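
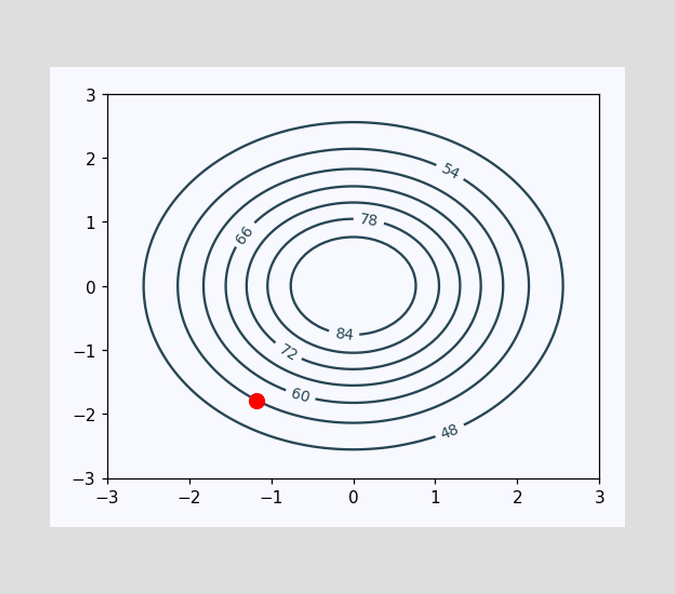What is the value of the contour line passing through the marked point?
The marked point sits on the contour labelled 54.

54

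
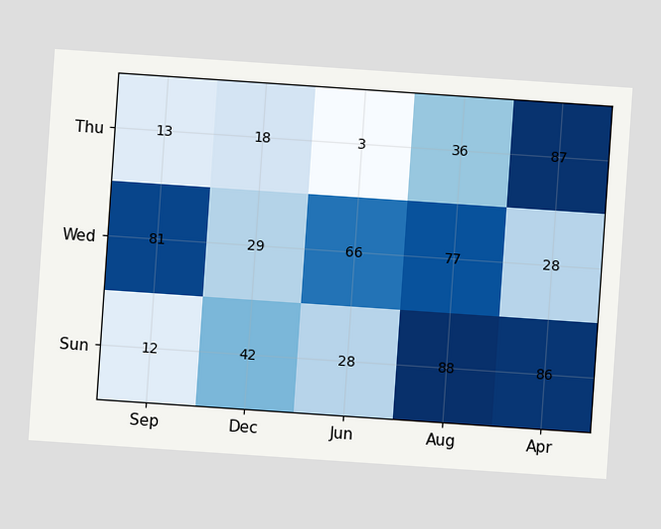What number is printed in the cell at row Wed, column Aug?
The chart is tilted about 4° clockwise. The (Wed, Aug) cell reads 77.

77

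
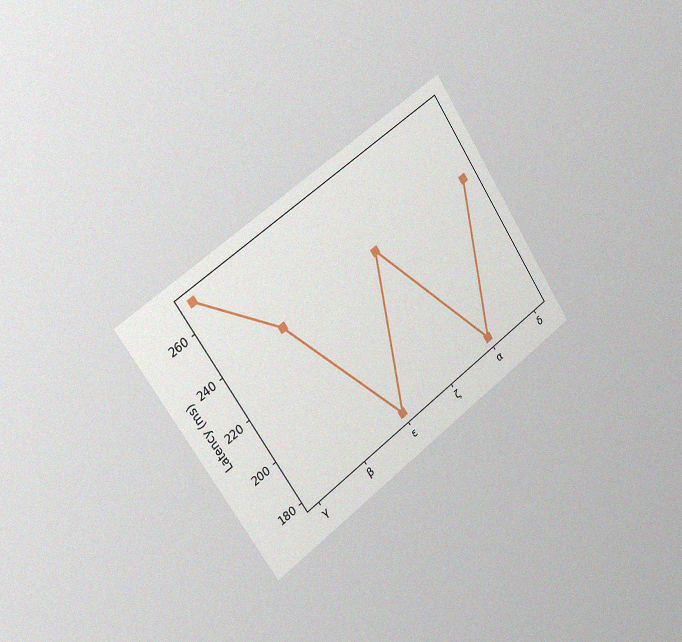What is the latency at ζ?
240ms

The chart is tilted about 34° counter-clockwise and viewed slightly from the left, with some photo noise. At ζ, the line is at 240ms.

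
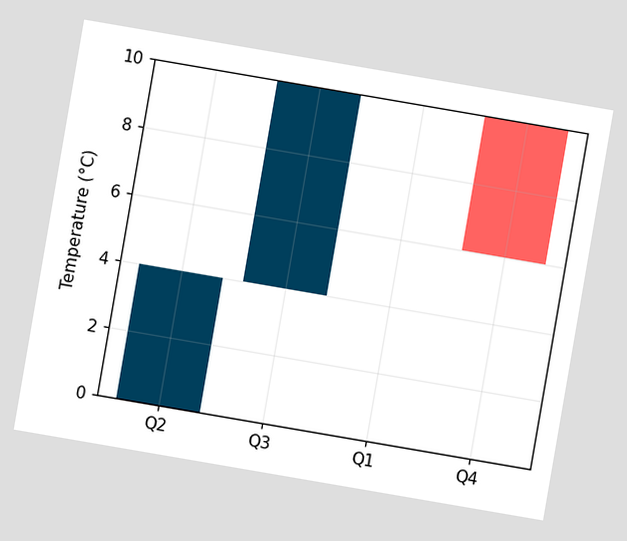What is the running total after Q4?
6°C

The chart is tilted about 10° clockwise. After Q4 the running total reaches 6°C.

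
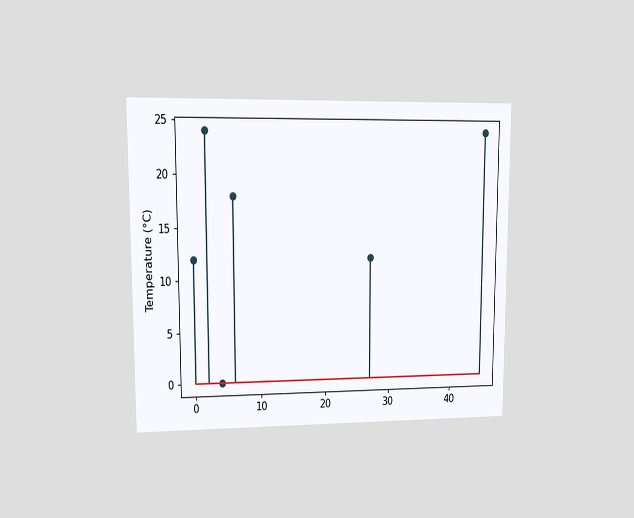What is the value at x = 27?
The chart is viewed at a slight angle. The stem at x=27 reaches 12°C.

12°C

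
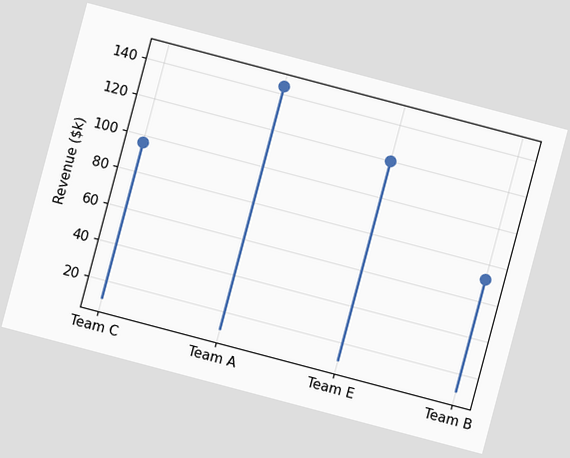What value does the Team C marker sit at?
$96k

The chart is tilted about 15° clockwise. The Team C marker sits at $96k.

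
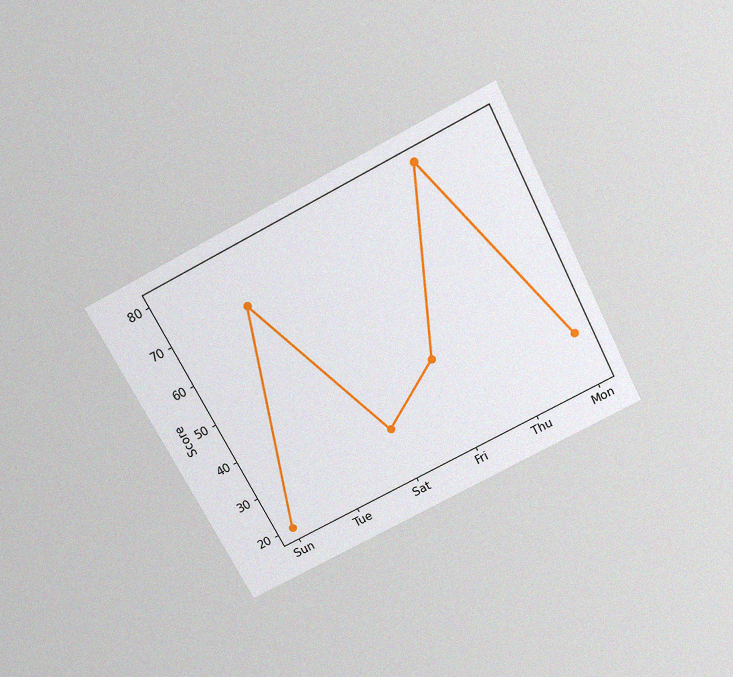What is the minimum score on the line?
20

The chart is tilted about 27° counter-clockwise and viewed slightly from above, with some photo noise. The lowest point is at Sun, and reading across to the y-axis gives 20.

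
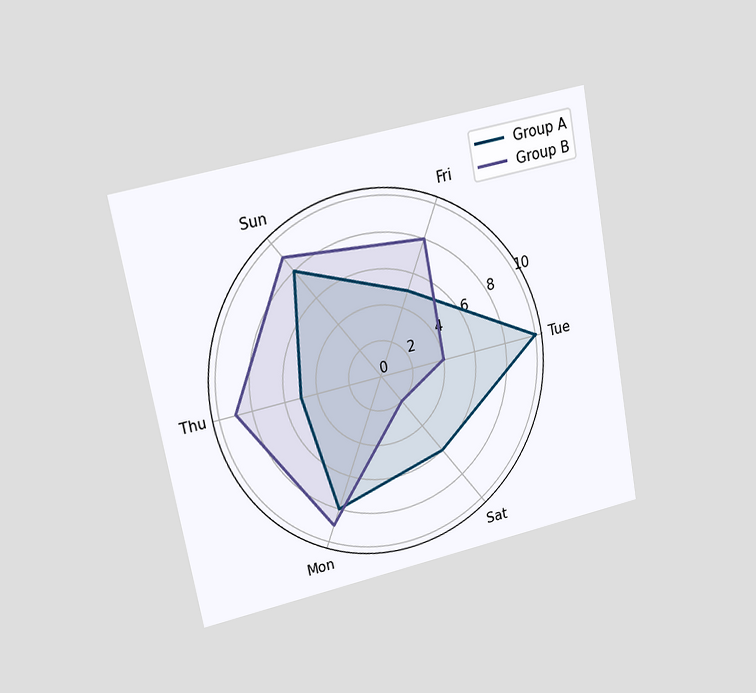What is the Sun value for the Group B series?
9

The chart is tilted about 11° counter-clockwise and viewed at a slight angle. On the Sun axis, Group B reaches 9.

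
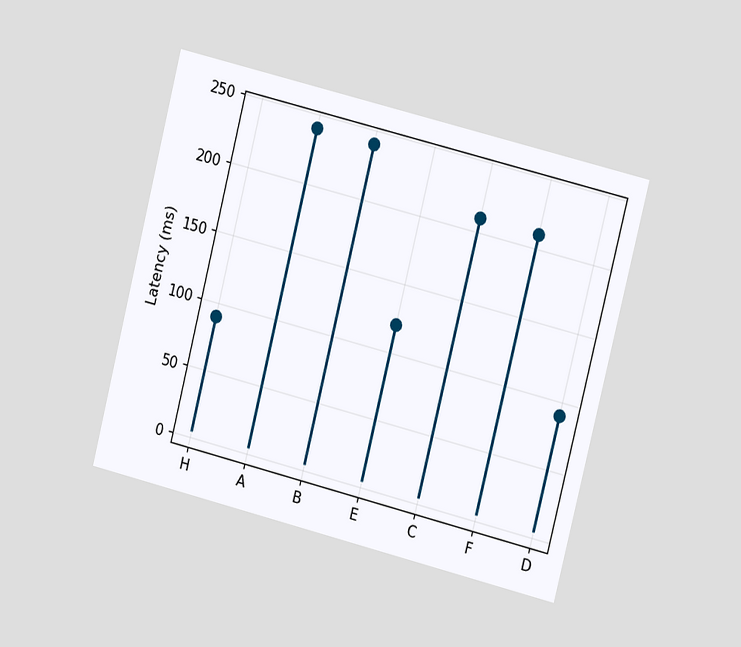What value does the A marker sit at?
240ms

The chart is tilted about 14° clockwise and viewed at a slight angle. The A marker sits at 240ms.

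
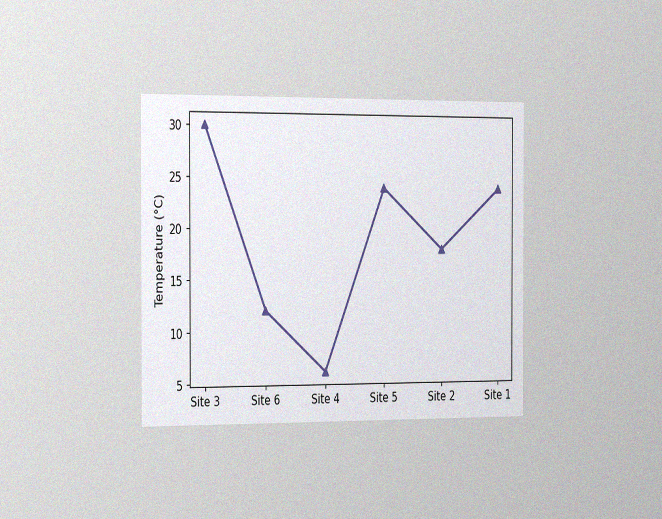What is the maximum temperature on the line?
The chart is viewed slightly from the left, with some photo noise. The highest point is at Site 3, and reading across to the y-axis gives 30°C.

30°C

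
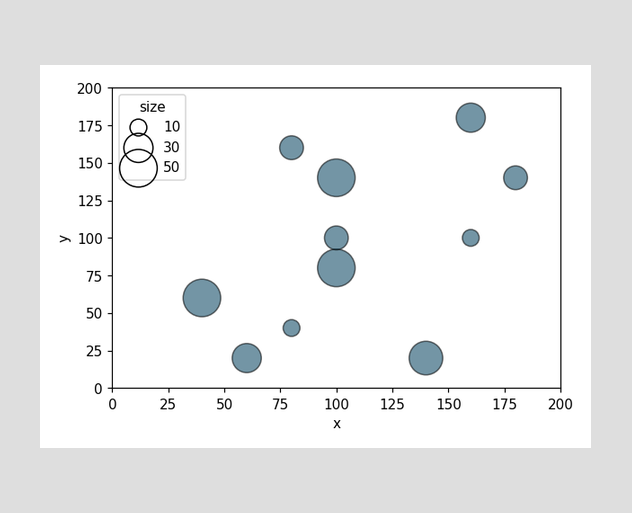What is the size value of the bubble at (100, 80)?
Matching the bubble at (100, 80) against the size legend gives 50.

50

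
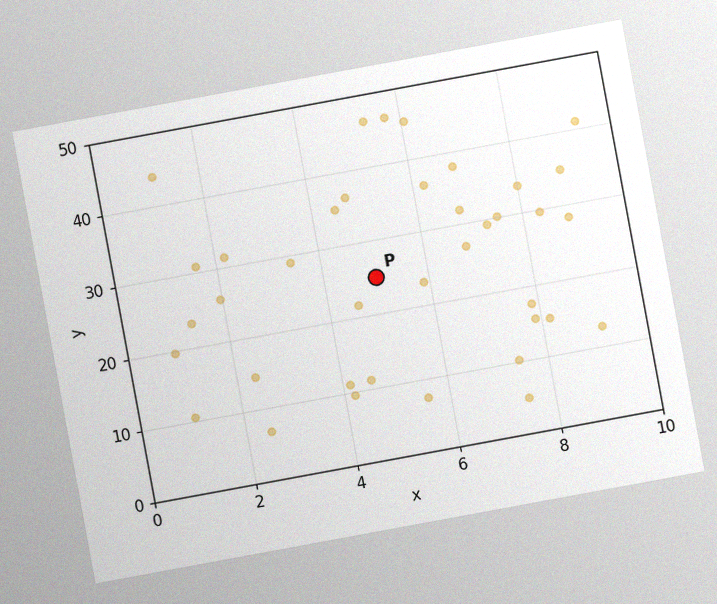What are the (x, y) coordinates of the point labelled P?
The chart is tilted about 10° counter-clockwise, with some photo noise. Following the gridlines from P to each axis, P sits at (5, 25).

(5, 25)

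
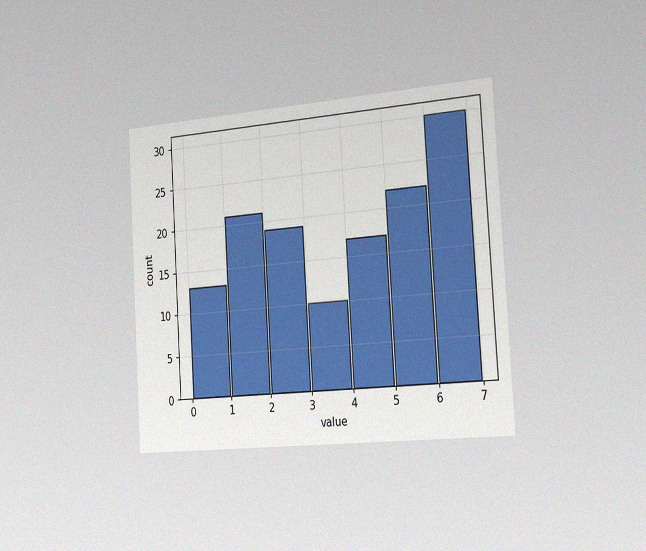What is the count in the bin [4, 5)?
The chart is tilted about 3° counter-clockwise and viewed slightly from the right, with some photo noise. The [4, 5) bin has height 17.

17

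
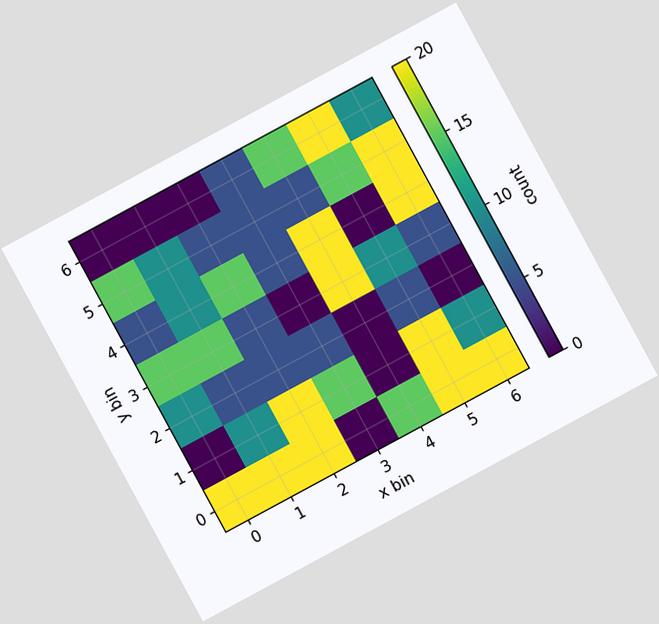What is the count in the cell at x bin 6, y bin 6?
The chart is tilted about 28° counter-clockwise. Matching the cell (6, 6) against the colorbar gives 10.

10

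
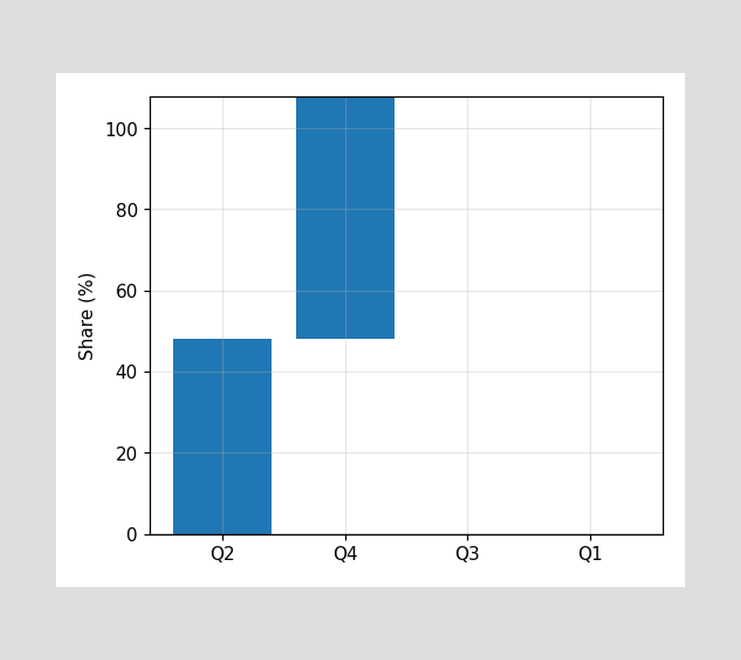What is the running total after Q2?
After Q2 the running total reaches 48%.

48%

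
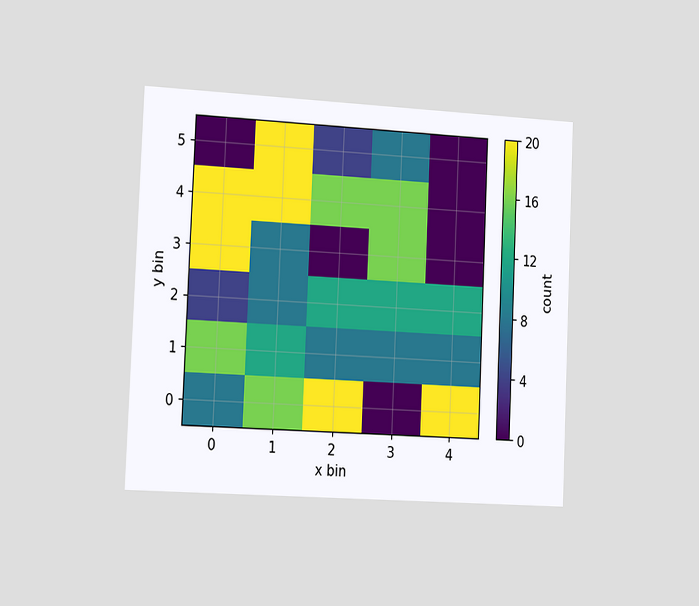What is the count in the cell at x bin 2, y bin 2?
12

The chart is tilted about 2° clockwise and viewed slightly from the left. Matching the cell (2, 2) against the colorbar gives 12.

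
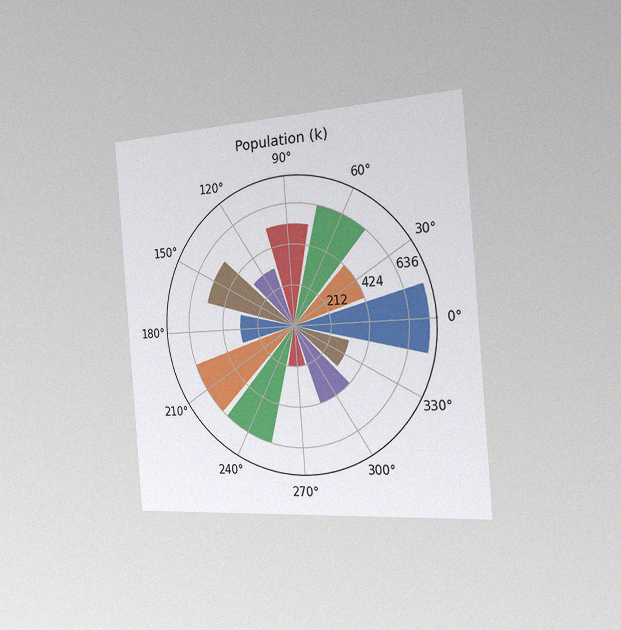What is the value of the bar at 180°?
The chart is tilted about 5° counter-clockwise and viewed slightly from the right, with some photo noise. The bar at 180° reaches 318k on the radial axis.

318k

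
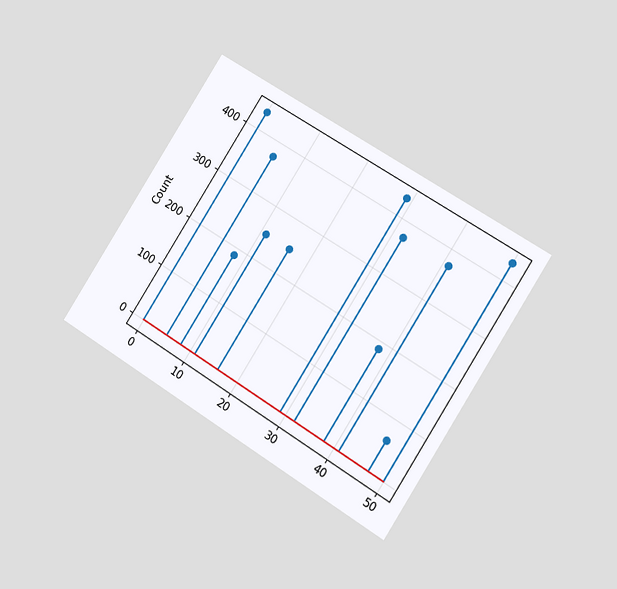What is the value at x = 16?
248

The chart is tilted about 32° clockwise and viewed slightly from the right. The stem at x=16 reaches 248.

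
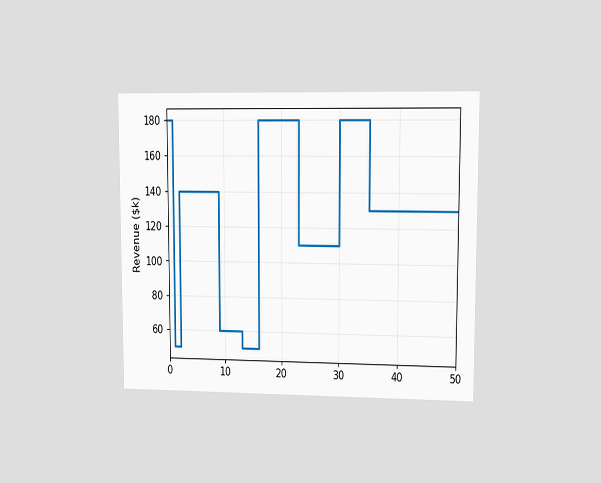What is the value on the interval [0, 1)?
$180k

The chart is viewed at a slight angle. On [0, 1) the step sits at $180k.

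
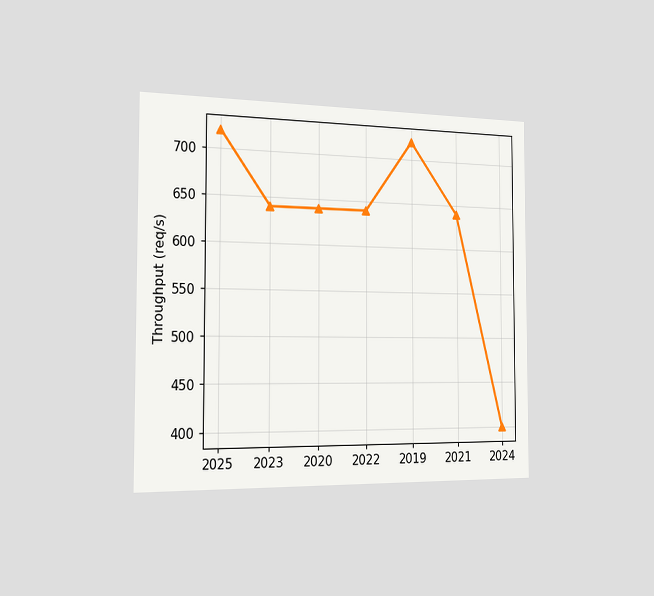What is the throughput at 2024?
400req/s

The chart is viewed slightly from the left. At 2024, the line is at 400req/s.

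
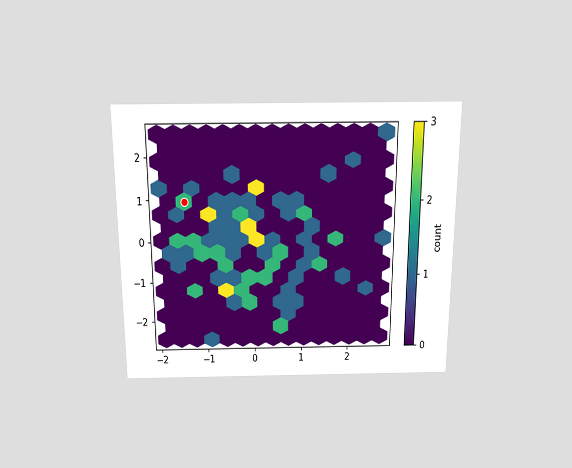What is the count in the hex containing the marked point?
The chart is viewed slightly from above. The marked hex reads 2 on the colorbar.

2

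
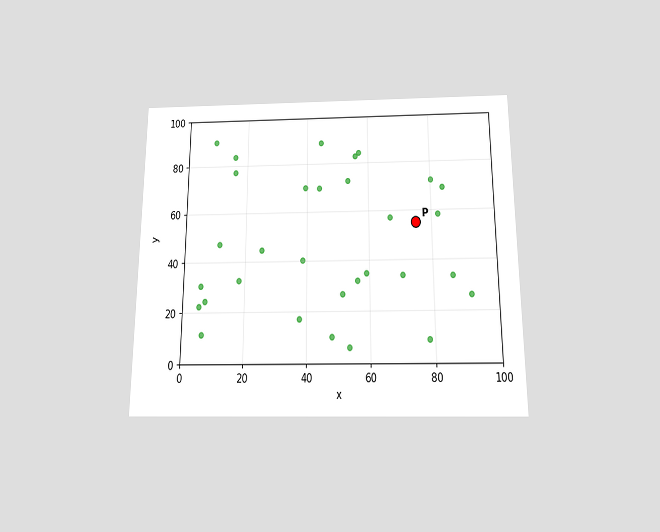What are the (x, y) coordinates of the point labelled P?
The chart is viewed slightly from below. Following the gridlines from P to each axis, P sits at (75, 55).

(75, 55)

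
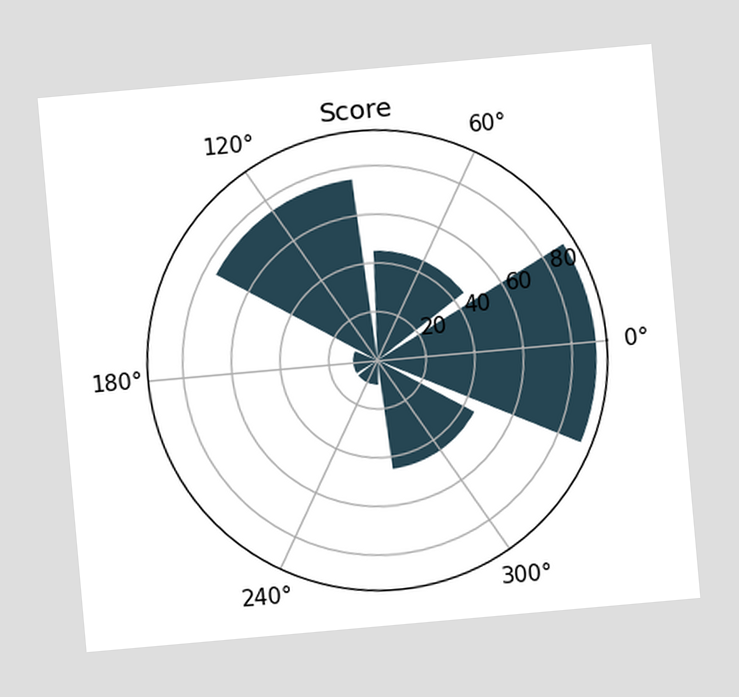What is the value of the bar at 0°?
The chart is tilted about 5° counter-clockwise. The bar at 0° reaches 90 on the radial axis.

90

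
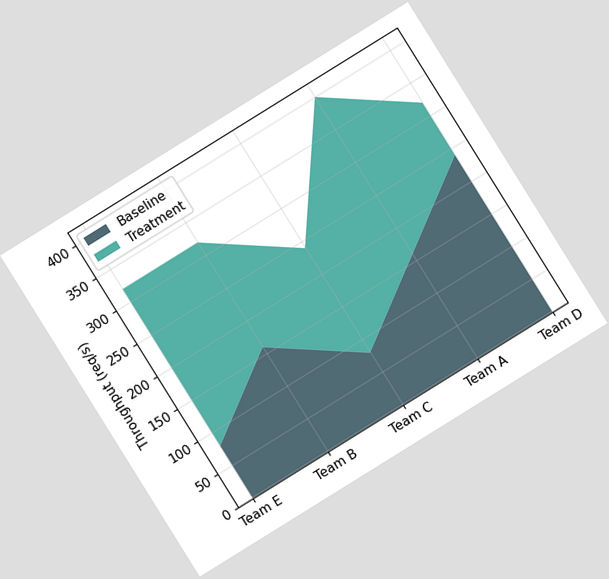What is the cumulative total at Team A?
The chart is tilted about 32° counter-clockwise. The stacked total at Team A reaches 400req/s.

400req/s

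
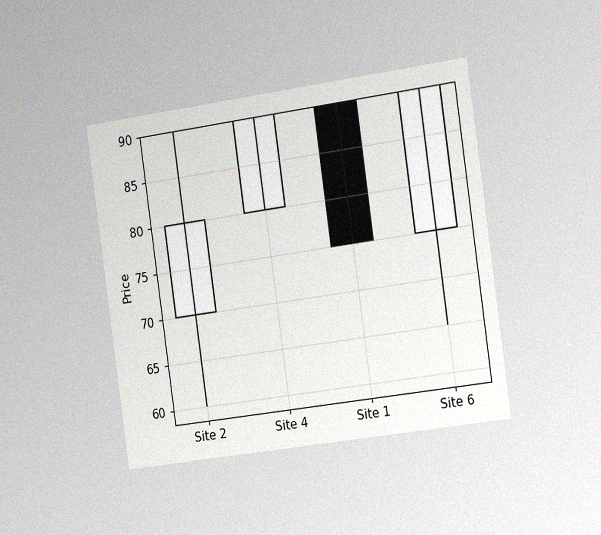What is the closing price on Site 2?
80

The chart is tilted about 8° counter-clockwise and viewed slightly from the right, with some photo noise. The Site 2 candle closes at 80.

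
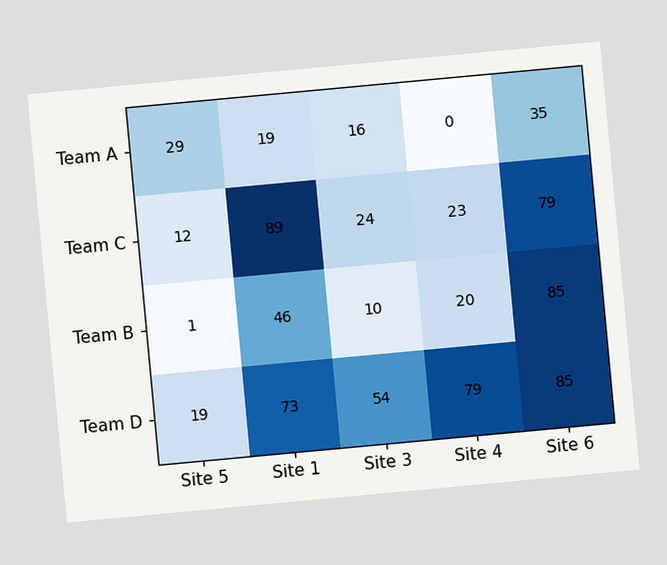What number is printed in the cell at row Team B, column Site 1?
The chart is tilted about 5° counter-clockwise. The (Team B, Site 1) cell reads 46.

46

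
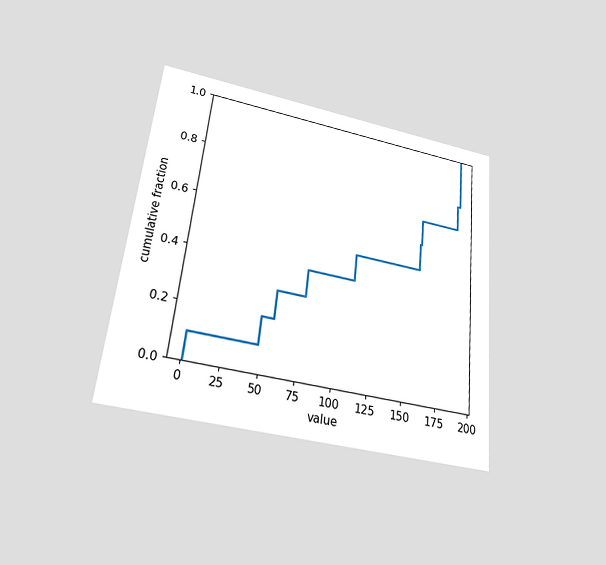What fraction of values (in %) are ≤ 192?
The chart is tilted about 6° clockwise and viewed slightly from below. At x=192 the ECDF step is at 100%.

100%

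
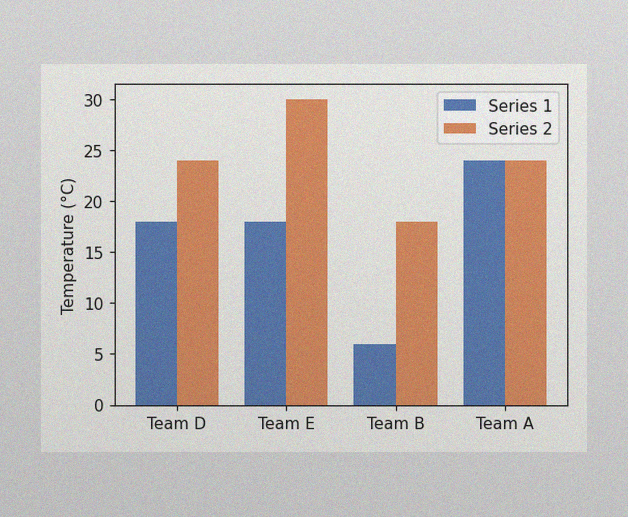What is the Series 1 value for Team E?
18°C

The image has some photo noise and uneven lighting. The Series 1 bar at Team E reaches 18°C on the y-axis.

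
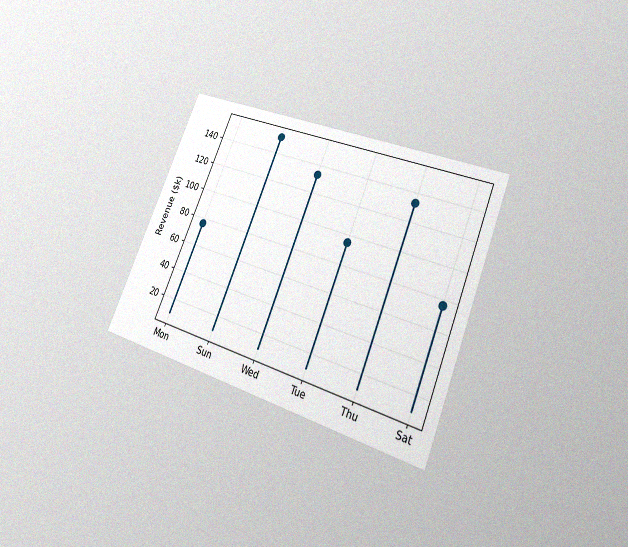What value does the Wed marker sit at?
The chart is tilted about 22° clockwise and viewed at a slight angle, with some photo noise. The Wed marker sits at $133k.

$133k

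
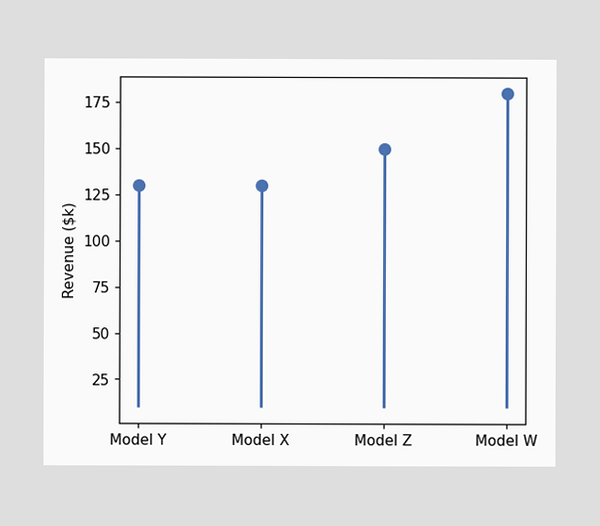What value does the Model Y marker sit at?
The Model Y marker sits at $130k.

$130k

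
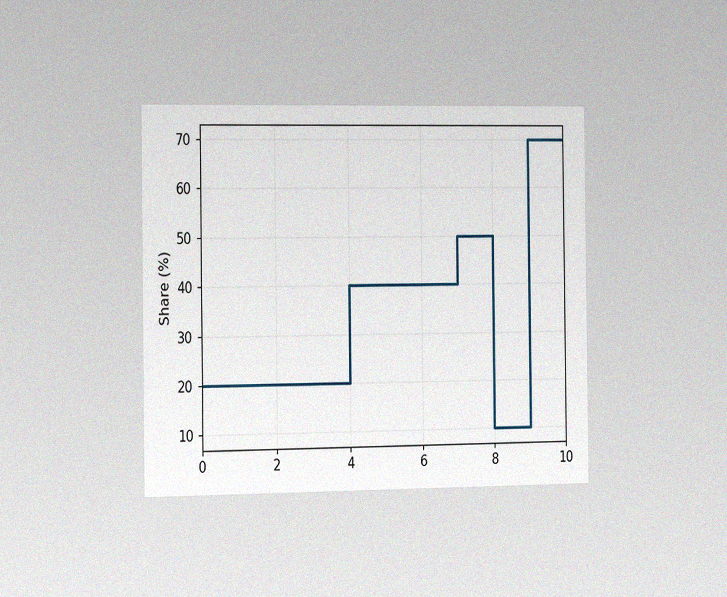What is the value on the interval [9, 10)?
70%

The chart is viewed slightly from the left, with some photo noise. On [9, 10) the step sits at 70%.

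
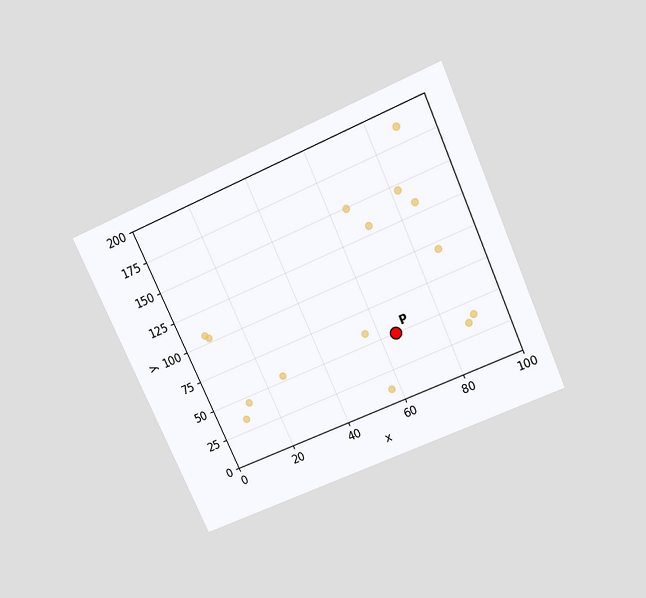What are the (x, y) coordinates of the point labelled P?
(65, 50)

The chart is tilted about 24° counter-clockwise and viewed slightly from above. Following the gridlines from P to each axis, P sits at (65, 50).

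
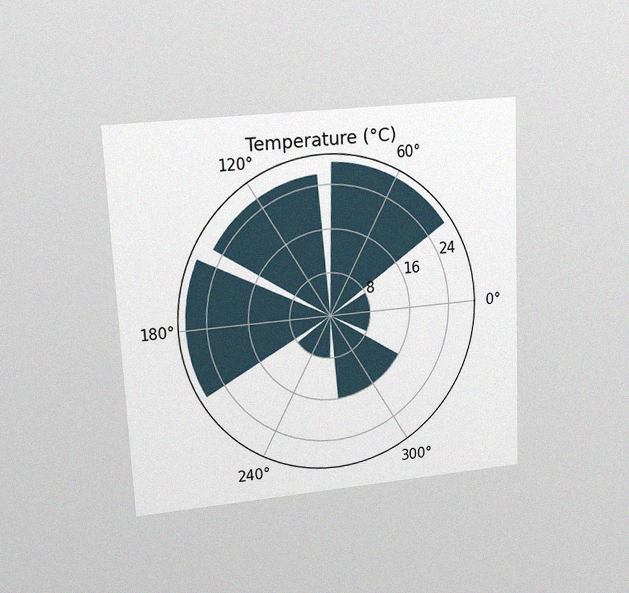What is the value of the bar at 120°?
26°C

The chart is tilted about 3° counter-clockwise and viewed at a slight angle, with some photo noise. The bar at 120° reaches 26°C on the radial axis.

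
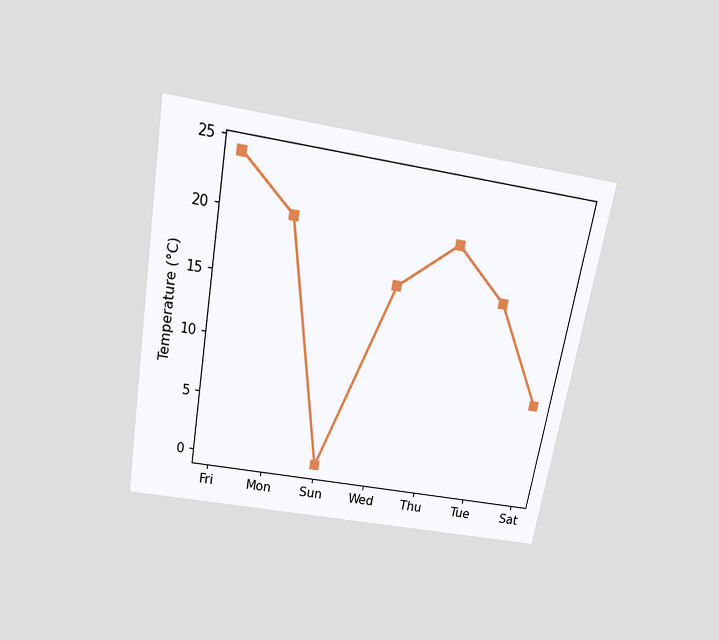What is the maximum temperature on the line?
The chart is tilted about 10° clockwise and viewed slightly from above. The highest point is at Fri, and reading across to the y-axis gives 24°C.

24°C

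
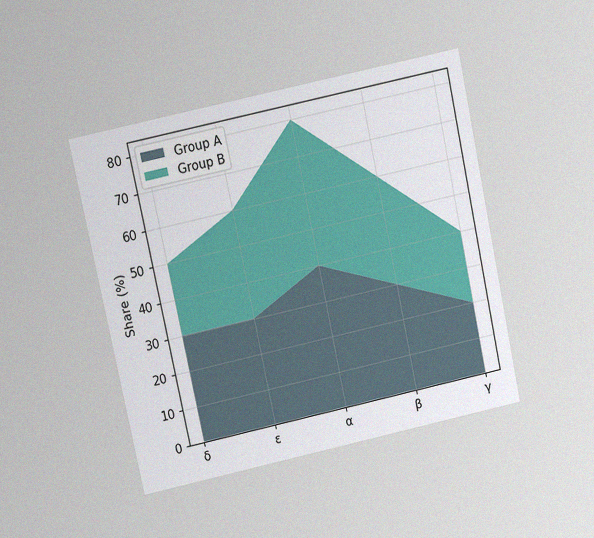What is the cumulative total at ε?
The chart is tilted about 12° counter-clockwise and viewed at a slight angle, with some photo noise. The stacked total at ε reaches 60%.

60%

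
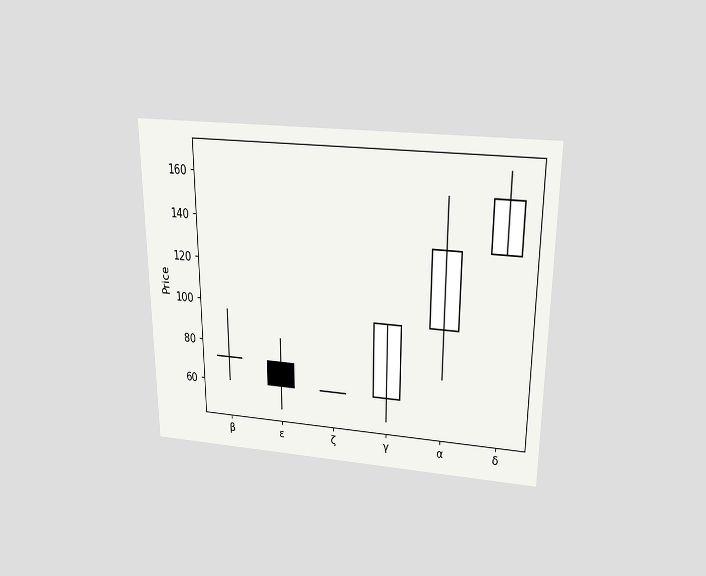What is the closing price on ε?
60

The chart is viewed slightly from above. The ε candle closes at 60.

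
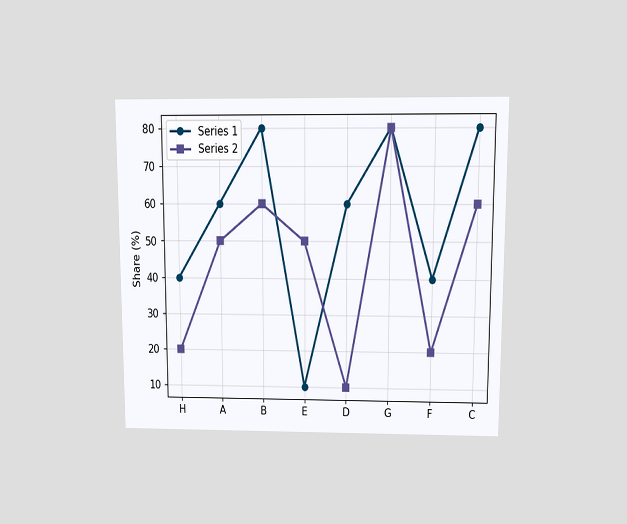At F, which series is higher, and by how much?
The chart is viewed slightly from above. At F, Series 1 sits above the other line by 20%.

Series 1, by 20%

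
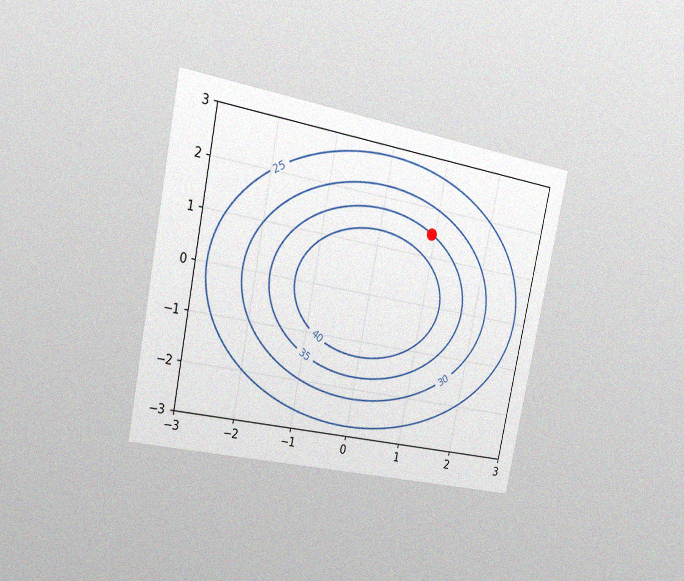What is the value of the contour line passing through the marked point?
The chart is tilted about 11° clockwise and viewed slightly from the left, with some photo noise. The marked point sits on the contour labelled 35.

35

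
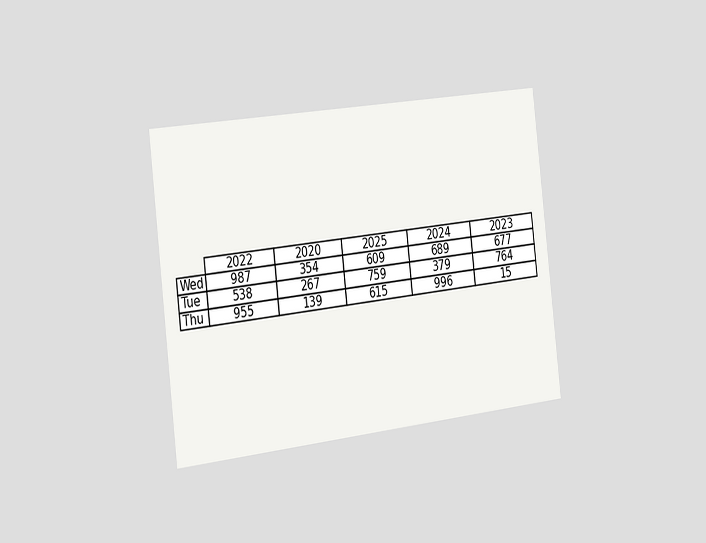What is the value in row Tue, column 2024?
379

The chart is tilted about 7° counter-clockwise and viewed slightly from the left. The (Tue, 2024) cell reads 379.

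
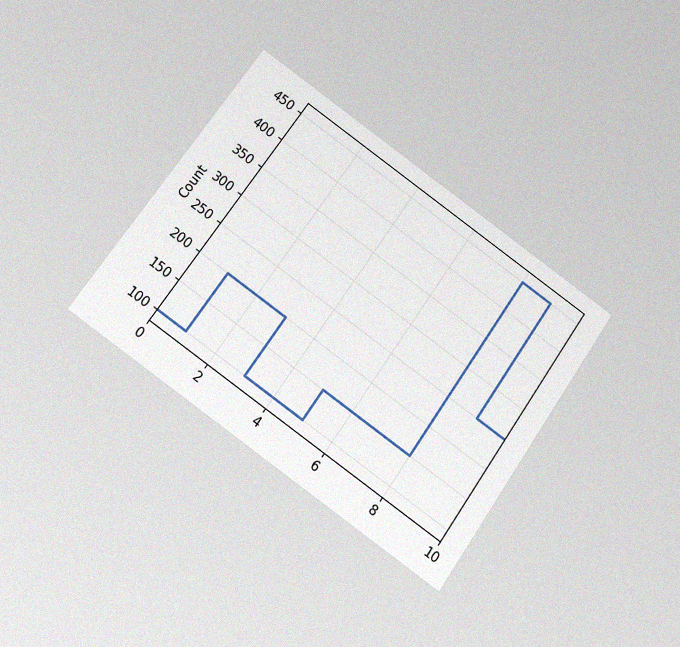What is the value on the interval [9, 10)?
The chart is tilted about 35° clockwise and viewed at a slight angle, with some photo noise. On [9, 10) the step sits at 250.

250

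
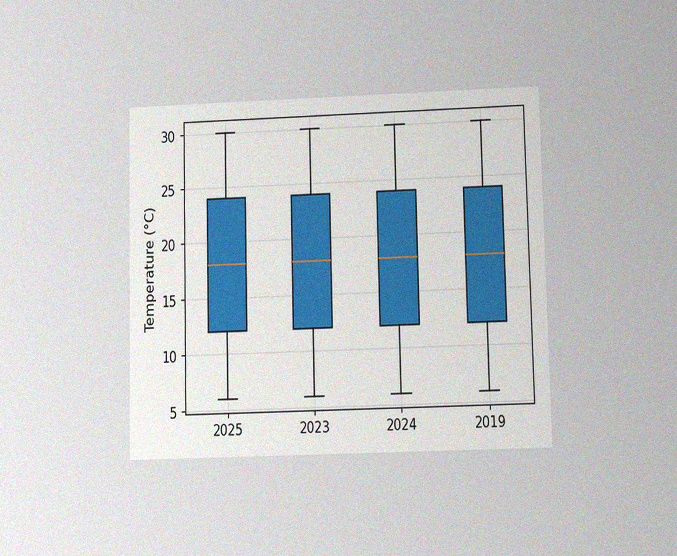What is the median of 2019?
18°C

The chart is viewed slightly from below, with some photo noise. The median line in the 2019 box sits at 18°C.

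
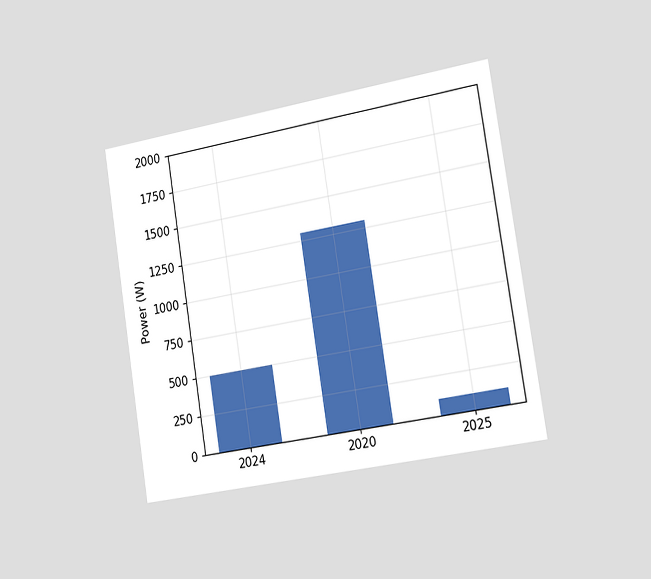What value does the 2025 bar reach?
100W

The chart is tilted about 9° counter-clockwise and viewed slightly from the right. Reading along the chart's y-axis, the 2025 bar reaches 100W.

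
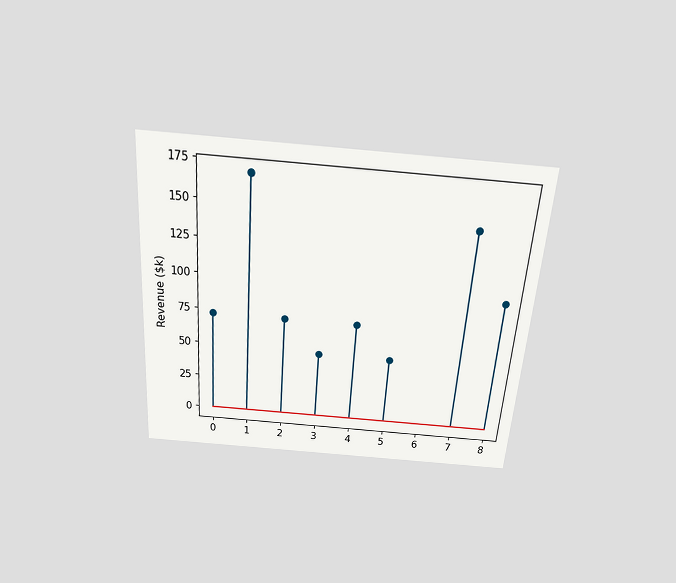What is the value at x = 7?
The chart is tilted about 4° clockwise and viewed slightly from above. The stem at x=7 reaches $144k.

$144k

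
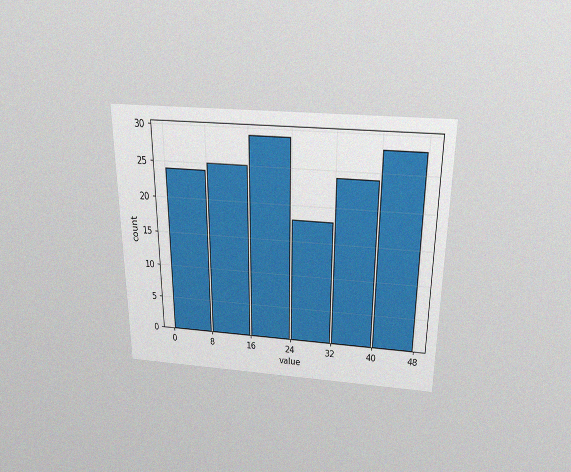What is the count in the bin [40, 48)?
28

The chart is viewed slightly from above, with some photo noise. The [40, 48) bin has height 28.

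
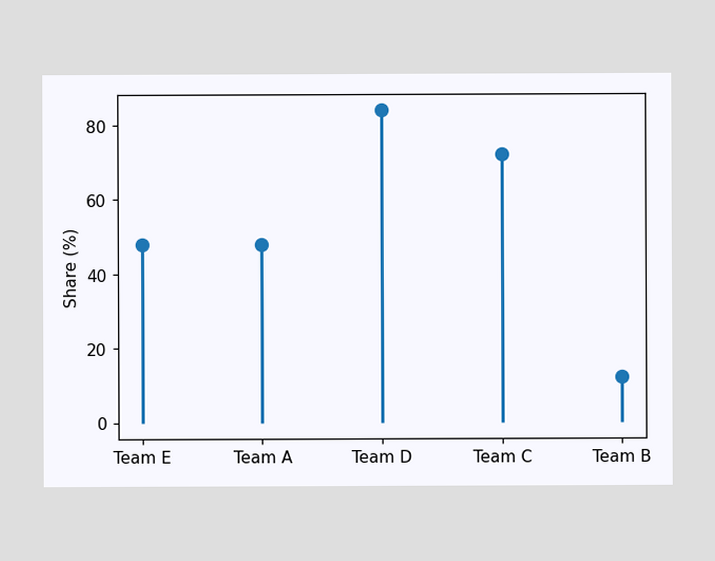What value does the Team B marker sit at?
The Team B marker sits at 12%.

12%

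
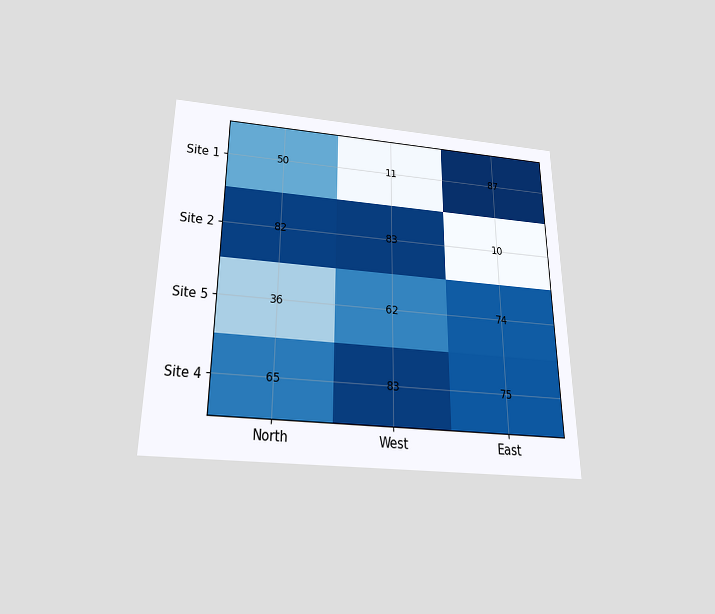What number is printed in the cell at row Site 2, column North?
82

The chart is viewed slightly from below. The (Site 2, North) cell reads 82.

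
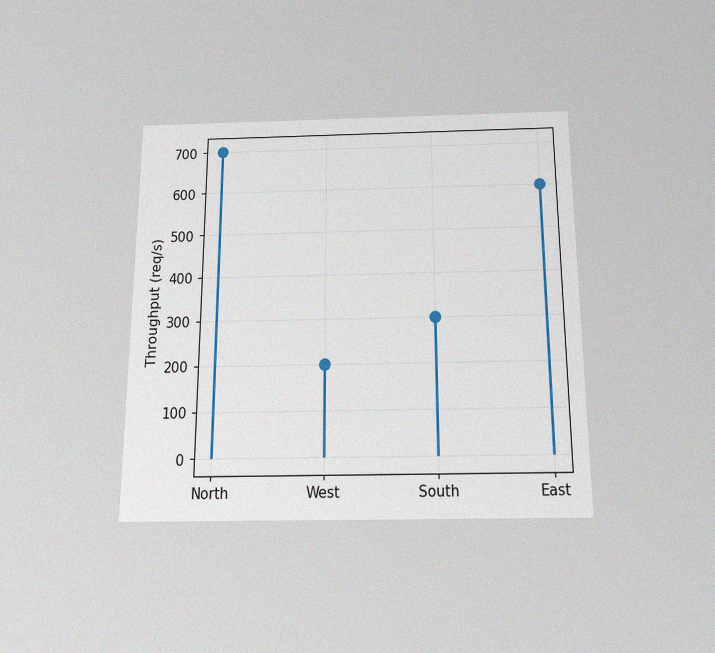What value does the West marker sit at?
200req/s

The chart is viewed slightly from below, with some photo noise. The West marker sits at 200req/s.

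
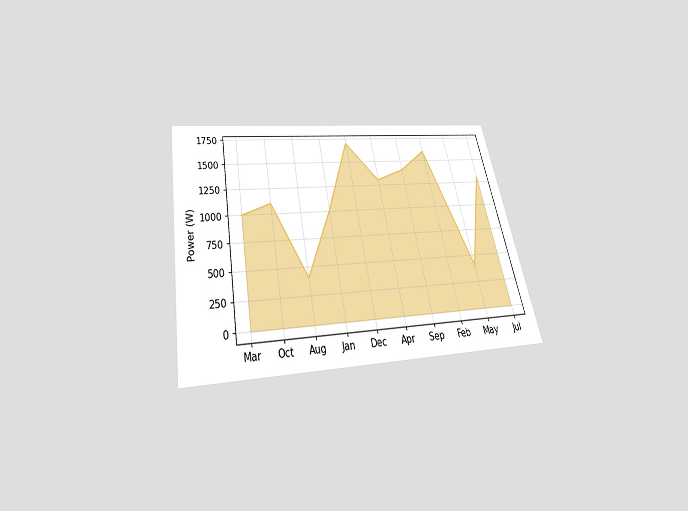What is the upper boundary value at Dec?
1700W

The chart is tilted about 11° counter-clockwise and viewed slightly from below. At Dec the upper boundary is at 1700W.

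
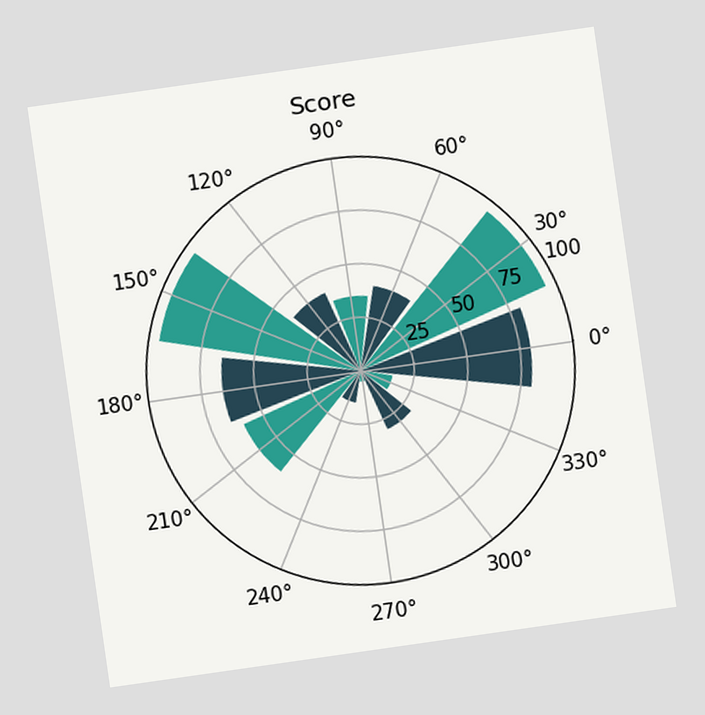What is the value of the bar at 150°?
95

The chart is tilted about 8° counter-clockwise. The bar at 150° reaches 95 on the radial axis.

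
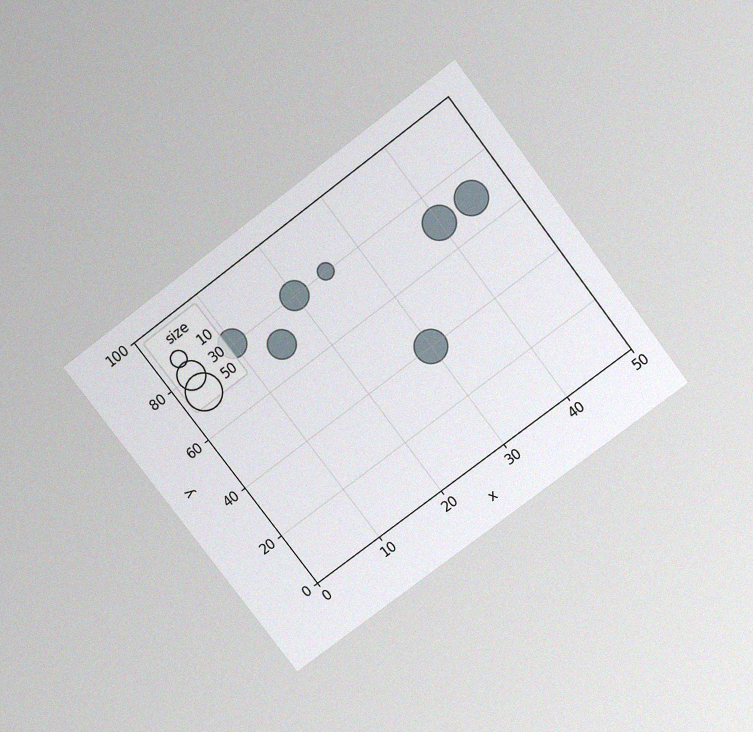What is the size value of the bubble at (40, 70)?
The chart is tilted about 37° counter-clockwise and viewed slightly from above, with some photo noise. Matching the bubble at (40, 70) against the size legend gives 40.

40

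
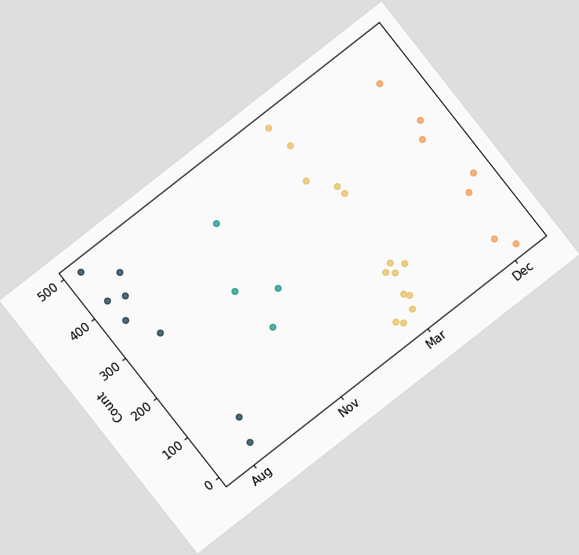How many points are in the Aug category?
The chart is tilted about 38° counter-clockwise. Counting the markers in the Aug column gives 8.

8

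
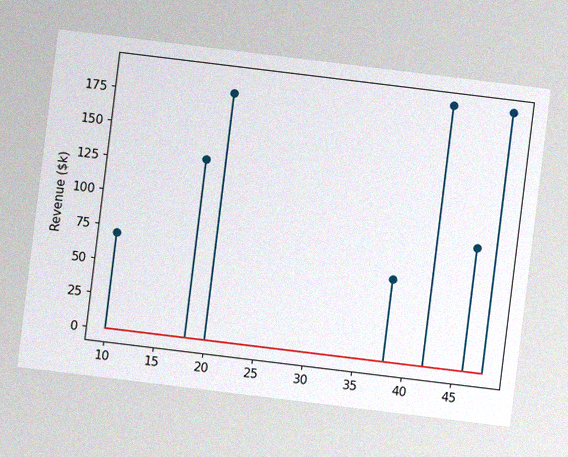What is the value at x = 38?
$60k

The chart is tilted about 7° clockwise, with some photo noise. The stem at x=38 reaches $60k.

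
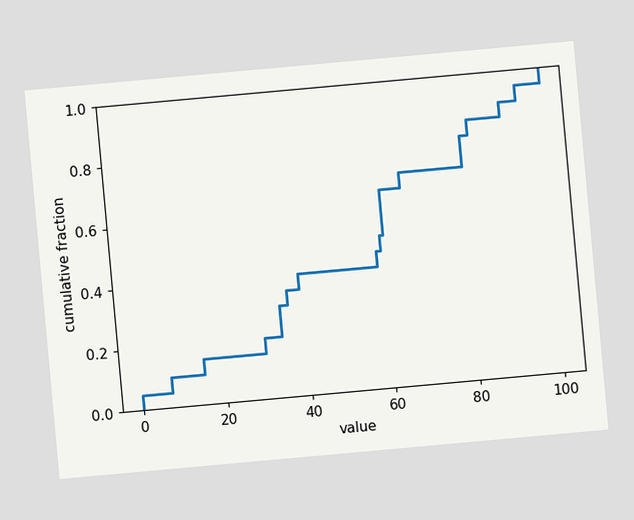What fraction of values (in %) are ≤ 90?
90%

The chart is tilted about 5° counter-clockwise. At x=90 the ECDF step is at 90%.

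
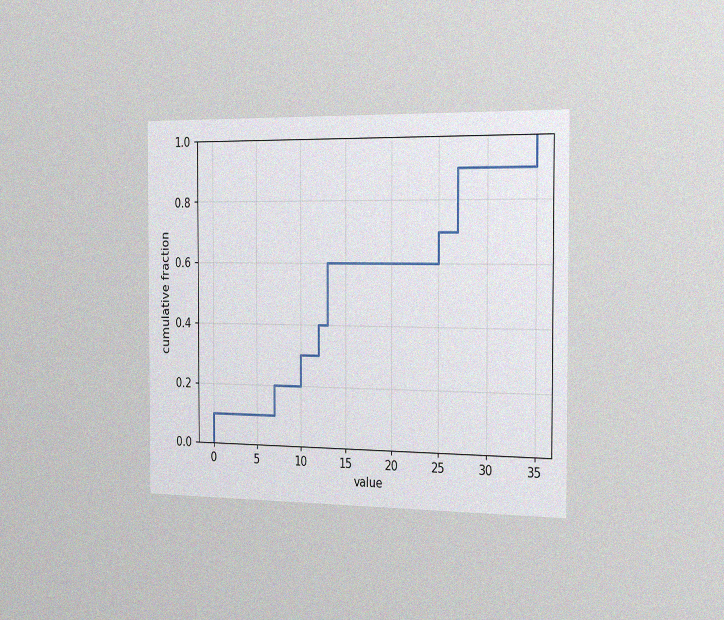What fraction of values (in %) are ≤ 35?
The chart is viewed slightly from the right, with some photo noise. At x=35 the ECDF step is at 100%.

100%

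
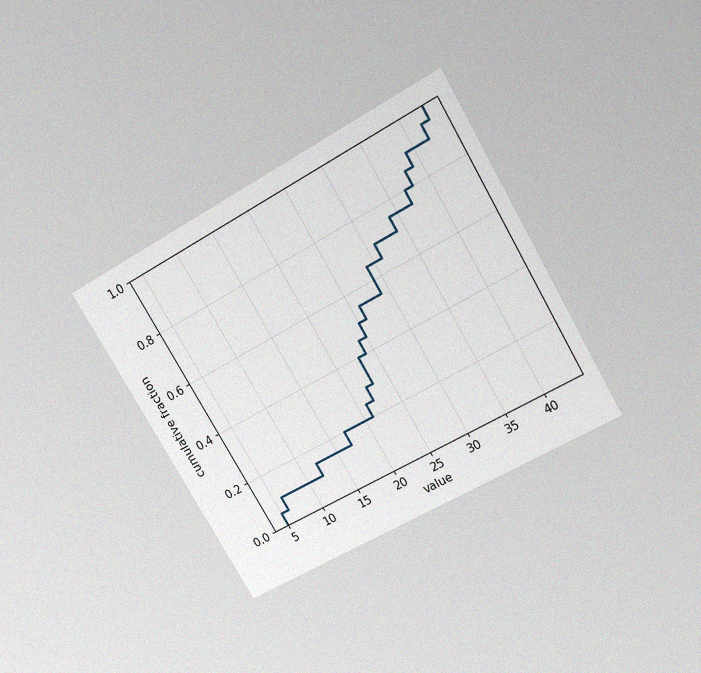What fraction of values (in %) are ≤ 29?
65%

The chart is tilted about 30° counter-clockwise and viewed slightly from above, with some photo noise. At x=29 the ECDF step is at 65%.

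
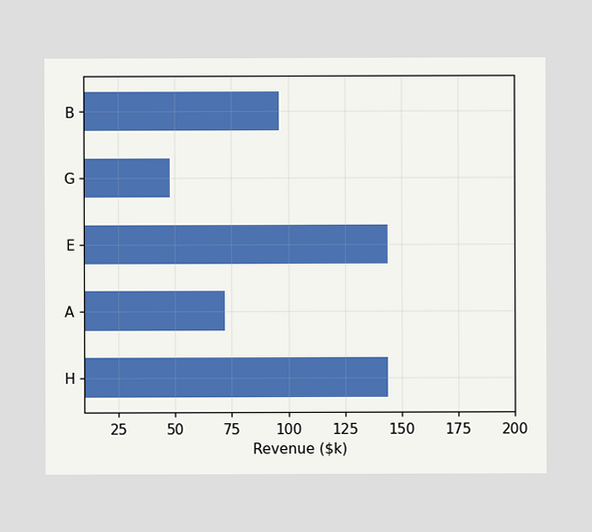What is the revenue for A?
$72k

Reading along the chart's x-axis, the A bar reaches $72k.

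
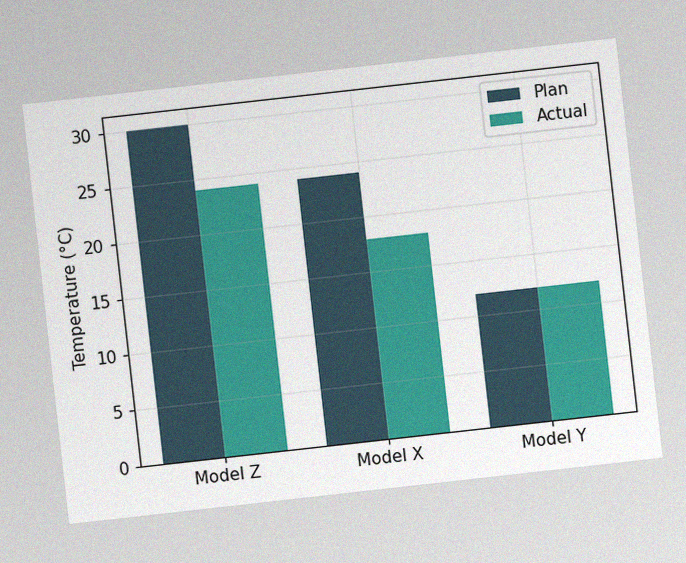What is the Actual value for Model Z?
24°C

The chart is tilted about 6° counter-clockwise, with some photo noise. The Actual bar at Model Z reaches 24°C on the y-axis.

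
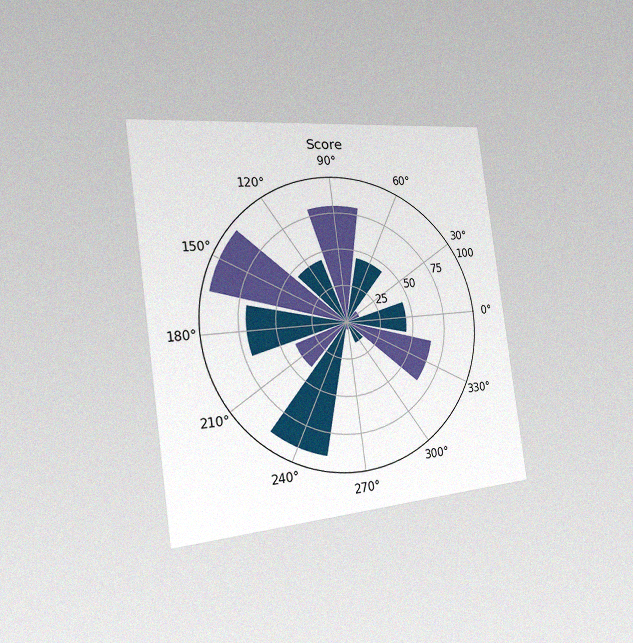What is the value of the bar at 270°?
5

The chart is tilted about 8° counter-clockwise and viewed slightly from the left, with some photo noise. The bar at 270° reaches 5 on the radial axis.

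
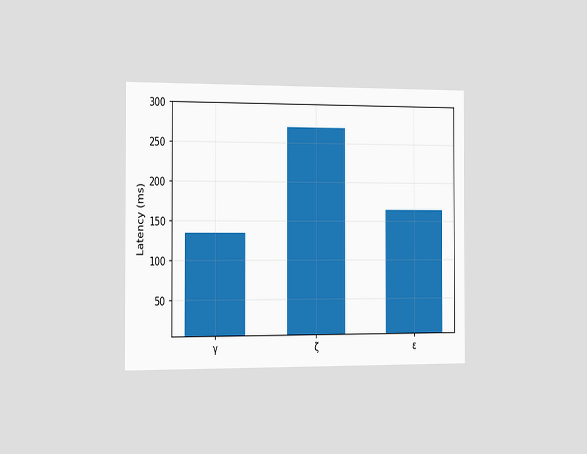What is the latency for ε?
165ms

The chart is viewed slightly from the left. Reading along the chart's y-axis, the ε bar reaches 165ms.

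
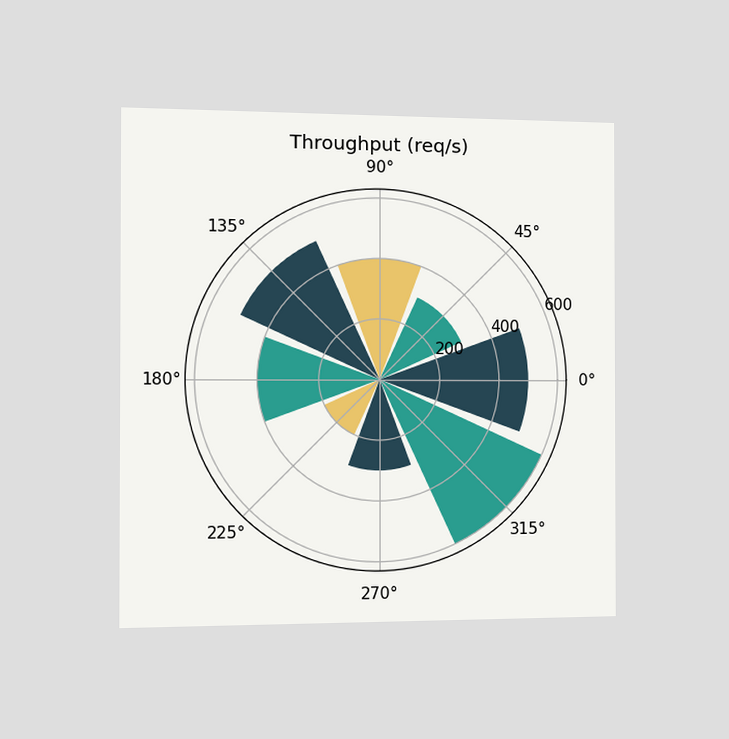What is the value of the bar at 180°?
400req/s

The chart is viewed slightly from the left. The bar at 180° reaches 400req/s on the radial axis.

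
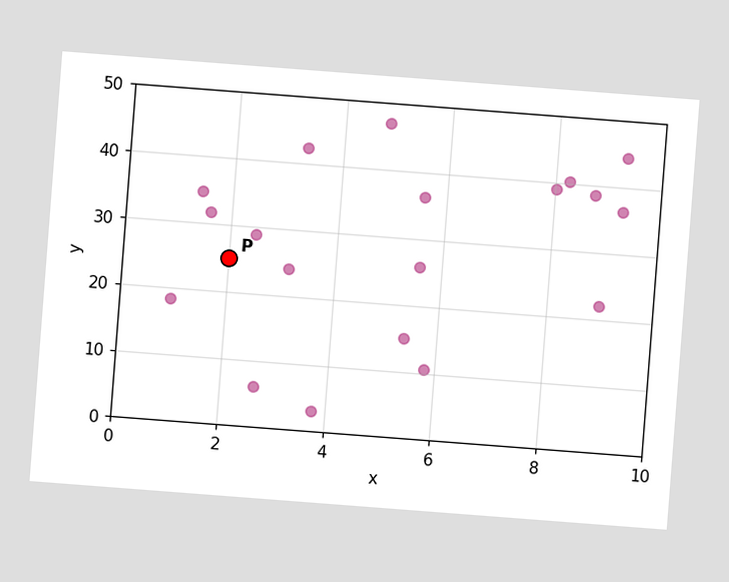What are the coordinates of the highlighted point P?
(2, 25)

The chart is tilted about 4° clockwise. Following the gridlines from P to each axis, P sits at (2, 25).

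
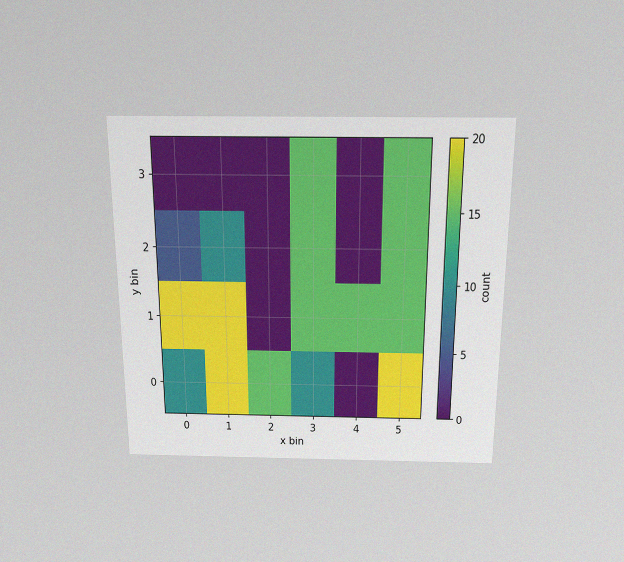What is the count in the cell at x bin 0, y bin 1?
20

The chart is viewed slightly from above, with some photo noise. Matching the cell (0, 1) against the colorbar gives 20.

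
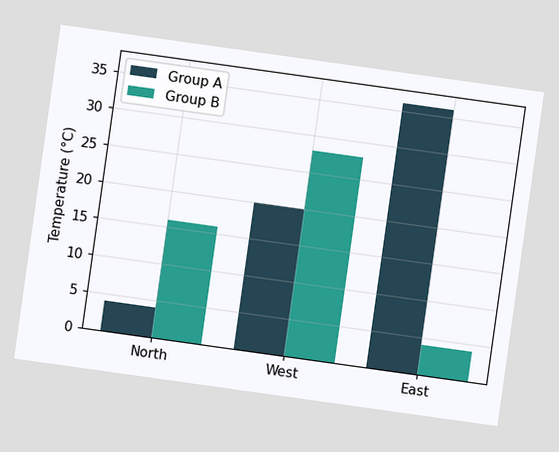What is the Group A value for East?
The chart is tilted about 8° clockwise. The Group A bar at East reaches 36°C on the y-axis.

36°C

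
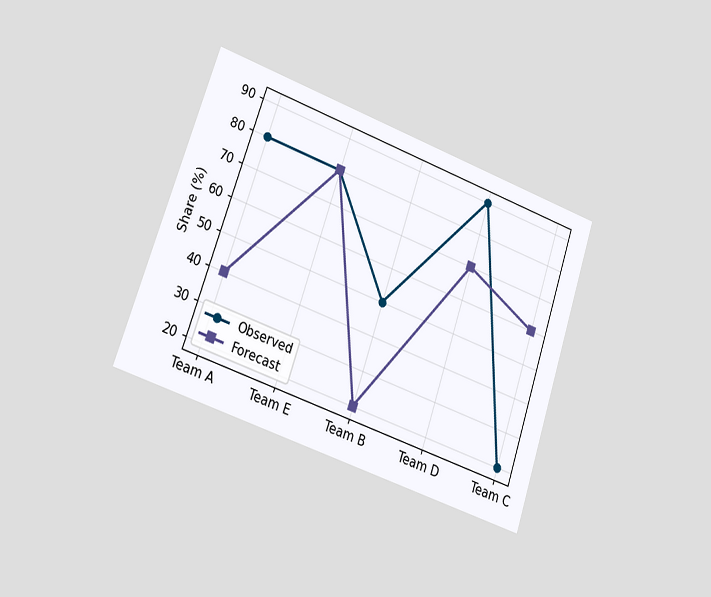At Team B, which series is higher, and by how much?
The chart is tilted about 19° clockwise and viewed slightly from the left. At Team B, Observed sits above the other line by 30%.

Observed, by 30%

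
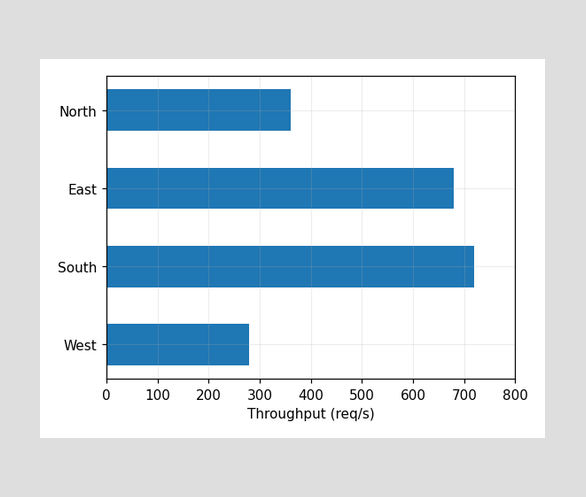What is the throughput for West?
280req/s

Reading along the chart's x-axis, the West bar reaches 280req/s.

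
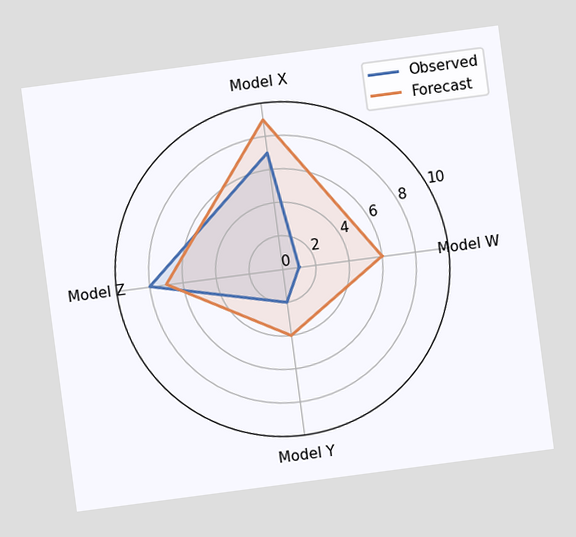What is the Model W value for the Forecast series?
6

The chart is tilted about 8° counter-clockwise. On the Model W axis, Forecast reaches 6.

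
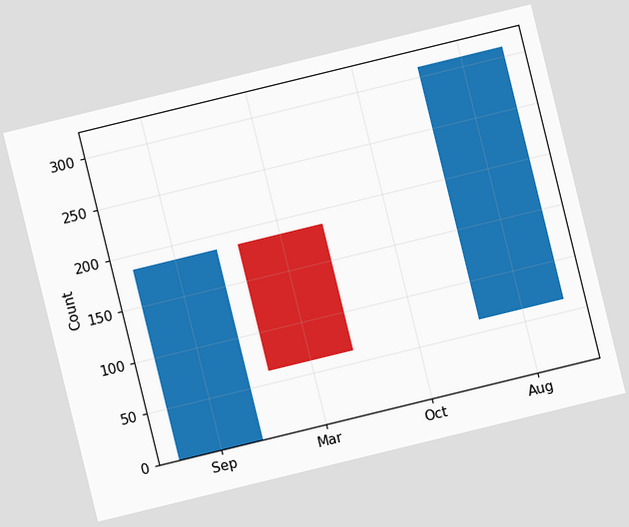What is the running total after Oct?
62

The chart is tilted about 14° counter-clockwise. After Oct the running total reaches 62.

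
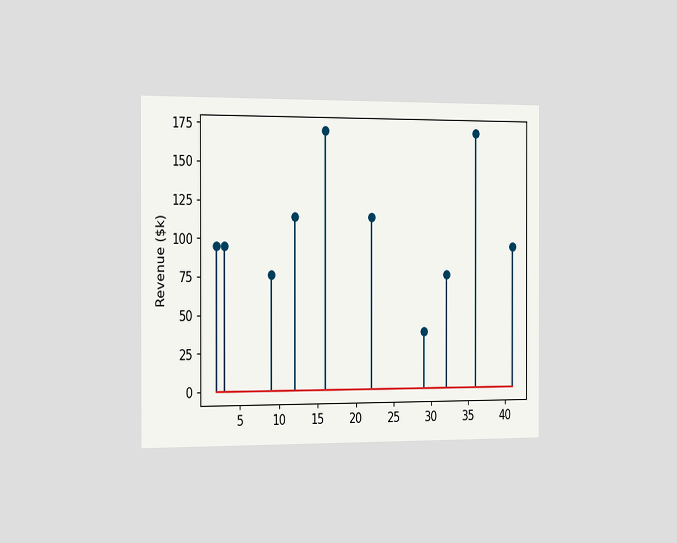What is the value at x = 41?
$95k

The chart is viewed slightly from the left. The stem at x=41 reaches $95k.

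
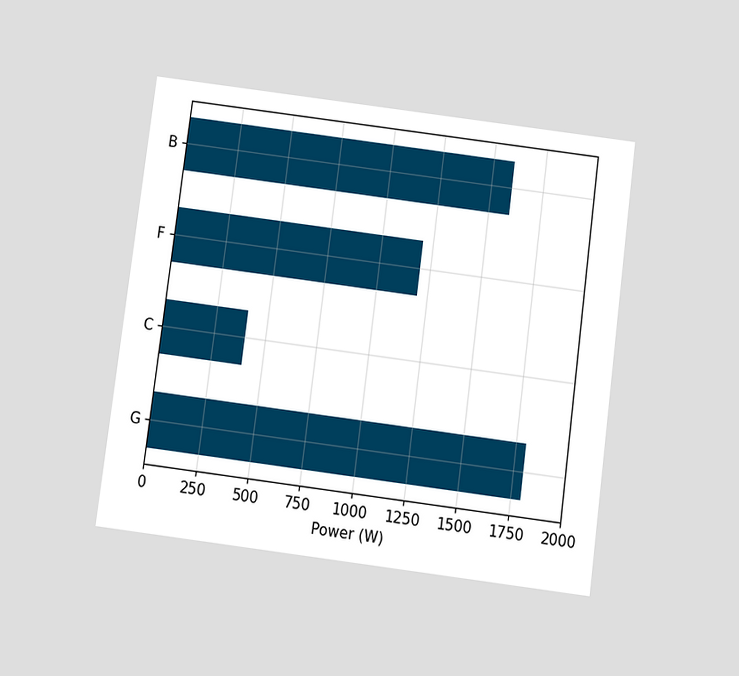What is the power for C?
400W

The chart is tilted about 7° clockwise and viewed slightly from below. Reading along the chart's x-axis, the C bar reaches 400W.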